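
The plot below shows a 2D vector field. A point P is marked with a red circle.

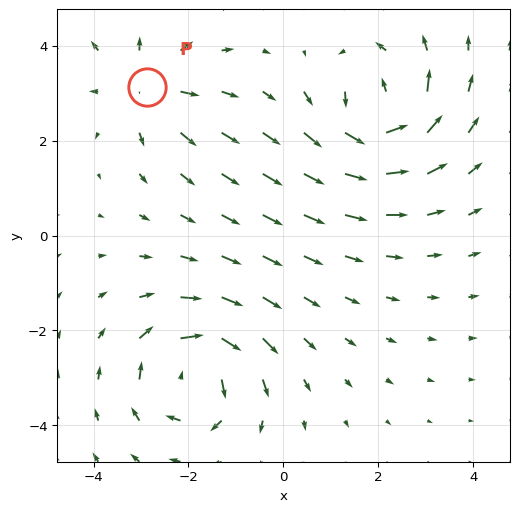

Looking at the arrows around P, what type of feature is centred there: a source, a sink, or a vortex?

source

At P (-2.9, 3.1) the arrows spread outward. Divergence about +4, curl ≈0 — positive divergence with near-zero curl is a source.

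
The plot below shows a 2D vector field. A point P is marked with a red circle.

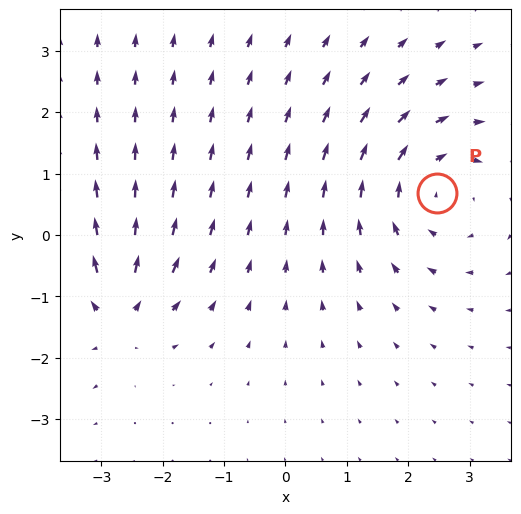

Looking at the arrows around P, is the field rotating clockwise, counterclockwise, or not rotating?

clockwise

Near P at (2.5, 0.7) the arrows circulate clockwise. The curl (z-component) there is about -3; negative curl means clockwise rotation.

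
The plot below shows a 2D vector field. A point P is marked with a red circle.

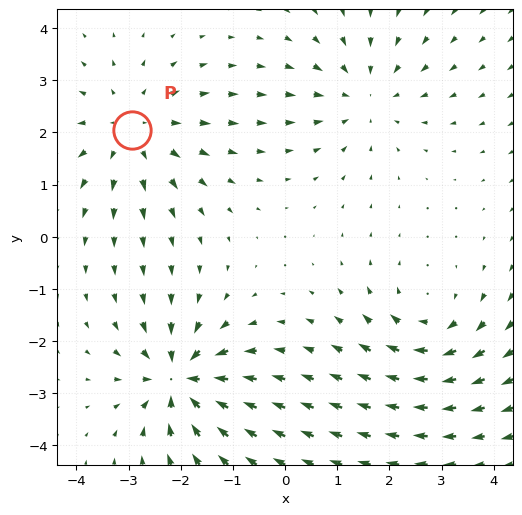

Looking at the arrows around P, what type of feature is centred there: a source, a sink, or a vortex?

source

At P (-2.9, 2.0) the arrows spread outward. Divergence about +3, curl ≈0 — positive divergence with near-zero curl is a source.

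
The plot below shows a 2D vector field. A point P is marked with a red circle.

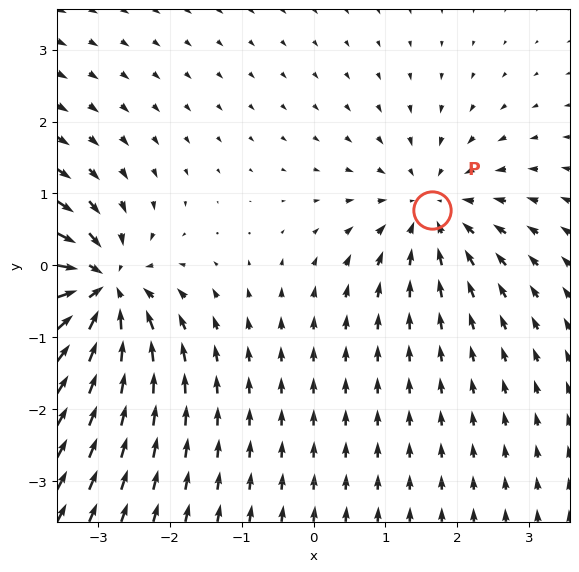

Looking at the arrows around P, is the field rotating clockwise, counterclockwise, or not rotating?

Near P at (1.6, 0.8) the arrows show no circulation. The curl there is ≈0.

not rotating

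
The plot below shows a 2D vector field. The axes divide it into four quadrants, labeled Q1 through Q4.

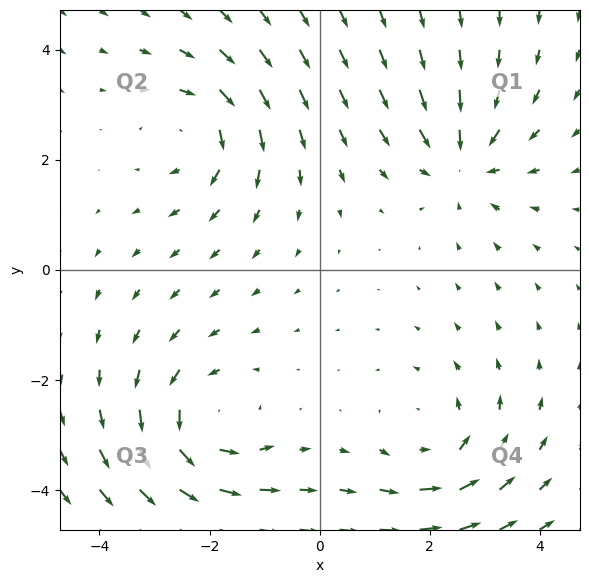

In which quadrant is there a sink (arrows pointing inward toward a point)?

The sink sits at approximately (2.6, 2.0), which lies in quadrant Q1. The divergence there is about -3, negative as expected for a sink.

Q1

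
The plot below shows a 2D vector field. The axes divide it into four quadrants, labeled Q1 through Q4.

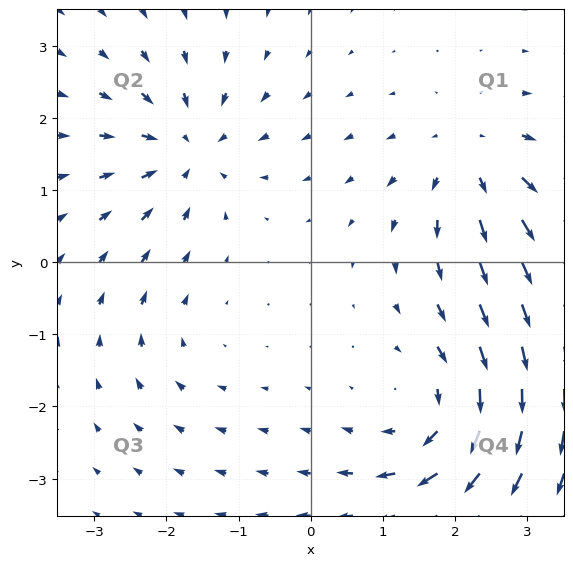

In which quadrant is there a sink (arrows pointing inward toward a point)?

Q2

The sink sits at approximately (-1.7, 1.6), which lies in quadrant Q2. The divergence there is about -5, negative as expected for a sink.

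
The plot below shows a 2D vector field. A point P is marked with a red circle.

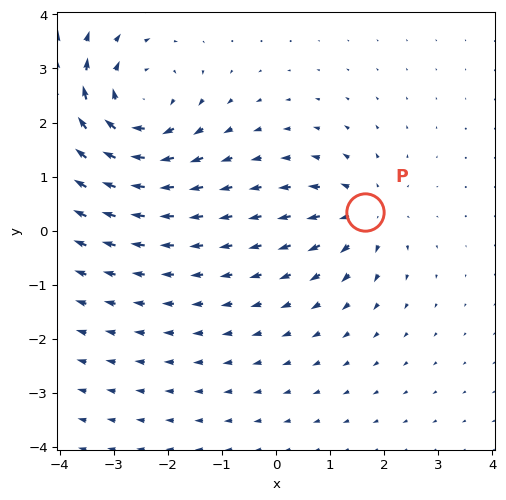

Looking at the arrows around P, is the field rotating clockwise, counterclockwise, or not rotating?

not rotating

Near P at (1.6, 0.3) the arrows show no circulation. The curl there is ≈0.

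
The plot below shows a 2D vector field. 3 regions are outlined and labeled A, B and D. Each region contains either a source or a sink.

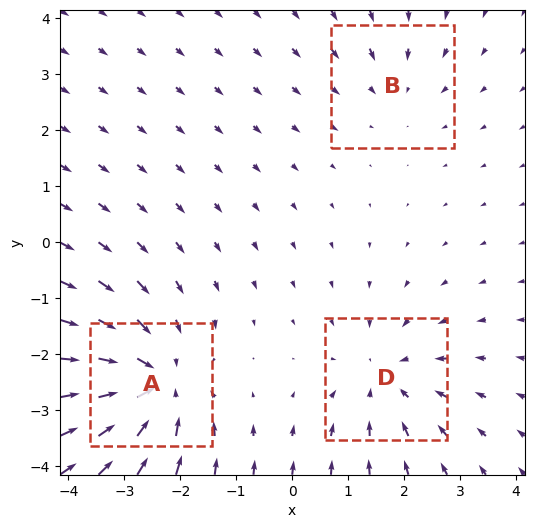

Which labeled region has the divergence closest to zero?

B

Divergence at each region's feature centre — A: about -4, B: about -2, D: about -3. Region B is closest to zero.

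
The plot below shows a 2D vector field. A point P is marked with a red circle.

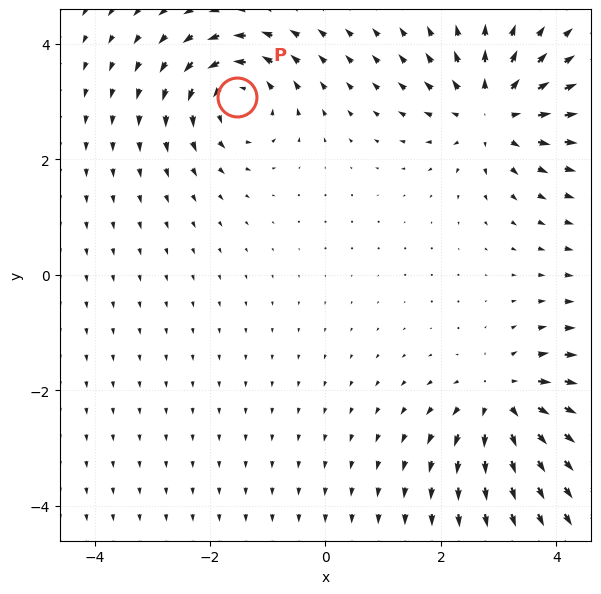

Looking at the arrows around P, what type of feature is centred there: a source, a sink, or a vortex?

vortex

At P (-1.5, 3.1) the arrows circulate counterclockwise. Divergence ≈0, curl about +5 — near-zero divergence with nonzero curl is a vortex.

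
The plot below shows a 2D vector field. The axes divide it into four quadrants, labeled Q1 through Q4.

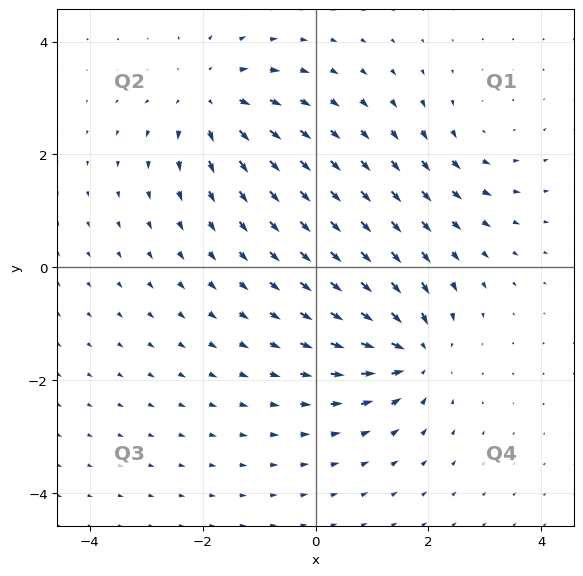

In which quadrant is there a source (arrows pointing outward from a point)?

The source sits at approximately (-1.9, 3.0), which lies in quadrant Q2. The divergence there is about +4, positive as expected for a source.

Q2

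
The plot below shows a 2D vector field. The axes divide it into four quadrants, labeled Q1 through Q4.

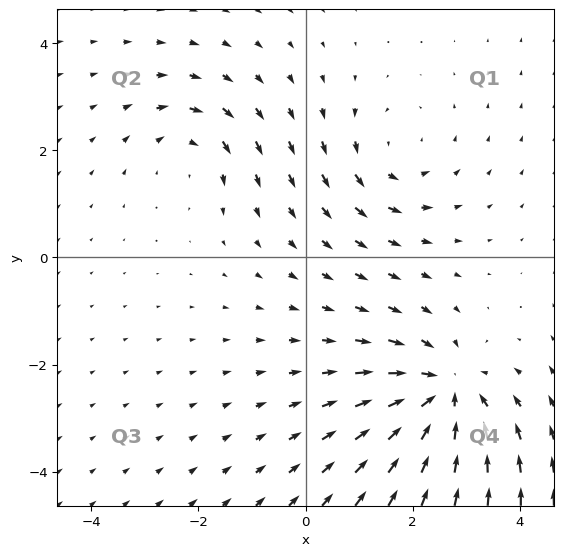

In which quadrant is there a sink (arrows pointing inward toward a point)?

Q4

The sink sits at approximately (2.6, -2.6), which lies in quadrant Q4. The divergence there is about -5, negative as expected for a sink.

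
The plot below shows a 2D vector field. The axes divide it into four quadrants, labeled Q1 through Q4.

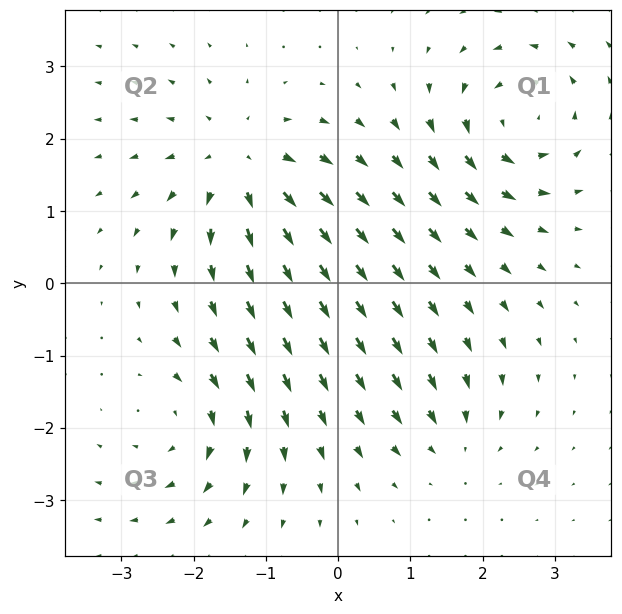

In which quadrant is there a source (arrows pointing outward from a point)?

Q2

The source sits at approximately (-1.4, 1.6), which lies in quadrant Q2. The divergence there is about +6, positive as expected for a source.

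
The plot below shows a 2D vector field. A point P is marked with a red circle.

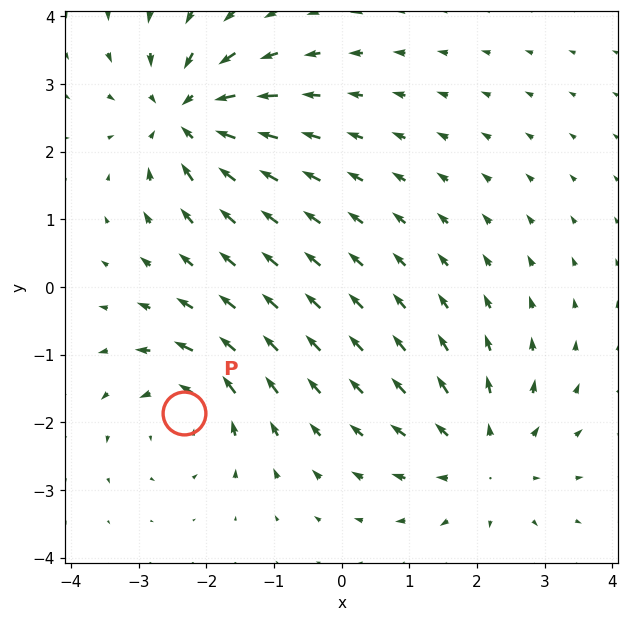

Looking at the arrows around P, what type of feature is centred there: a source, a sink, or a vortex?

vortex

At P (-2.3, -1.9) the arrows circulate counterclockwise. Divergence ≈0, curl about +5 — near-zero divergence with nonzero curl is a vortex.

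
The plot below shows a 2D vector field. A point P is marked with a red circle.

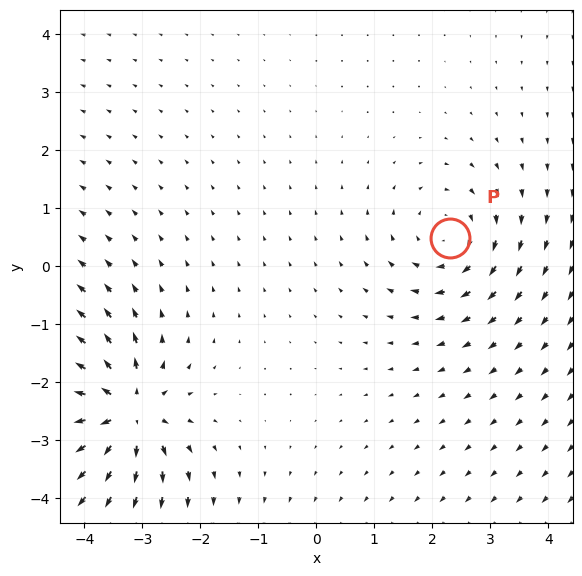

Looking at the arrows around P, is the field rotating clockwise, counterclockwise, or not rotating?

Near P at (2.3, 0.5) the arrows circulate clockwise. The curl (z-component) there is about -3; negative curl means clockwise rotation.

clockwise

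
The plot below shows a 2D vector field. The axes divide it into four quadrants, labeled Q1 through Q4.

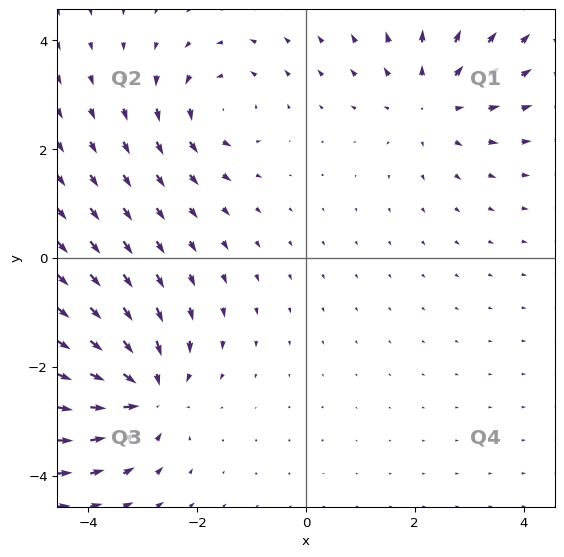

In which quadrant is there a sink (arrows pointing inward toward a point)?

The sink sits at approximately (-3.0, -2.5), which lies in quadrant Q3. The divergence there is about -5, negative as expected for a sink.

Q3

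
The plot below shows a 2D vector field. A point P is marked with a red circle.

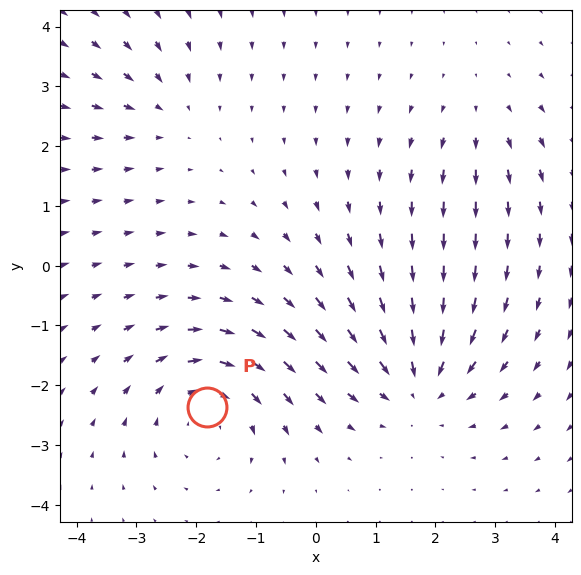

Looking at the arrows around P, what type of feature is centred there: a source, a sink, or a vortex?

vortex

At P (-1.8, -2.4) the arrows circulate clockwise. Divergence ≈0, curl about -4 — near-zero divergence with nonzero curl is a vortex.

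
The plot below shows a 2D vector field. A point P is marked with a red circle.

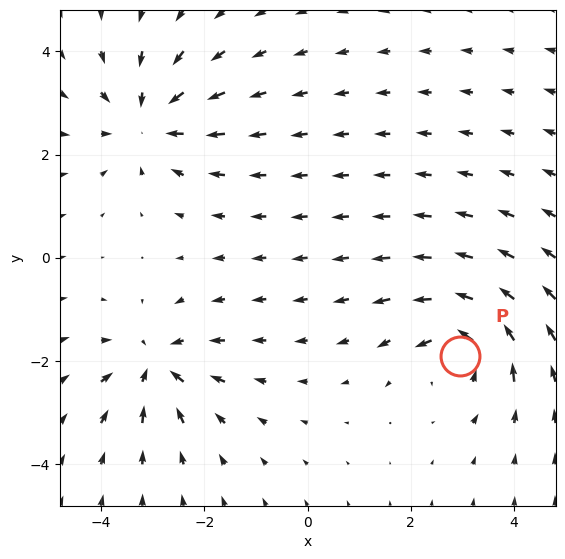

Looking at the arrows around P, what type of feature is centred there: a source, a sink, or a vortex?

vortex

At P (3.0, -1.9) the arrows circulate counterclockwise. Divergence ≈0, curl about +4 — near-zero divergence with nonzero curl is a vortex.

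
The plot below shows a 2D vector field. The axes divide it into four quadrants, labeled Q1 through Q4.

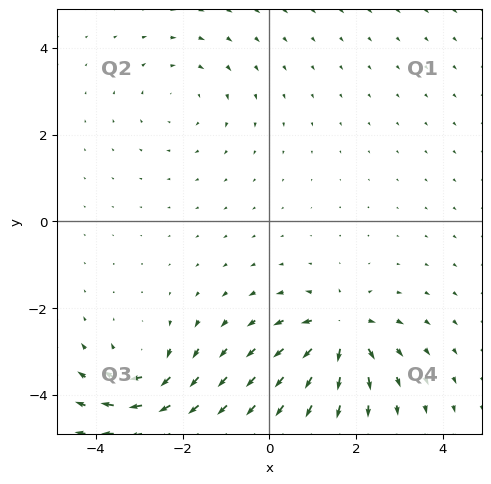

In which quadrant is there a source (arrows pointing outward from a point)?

Q4

The source sits at approximately (1.7, -2.5), which lies in quadrant Q4. The divergence there is about +5, positive as expected for a source.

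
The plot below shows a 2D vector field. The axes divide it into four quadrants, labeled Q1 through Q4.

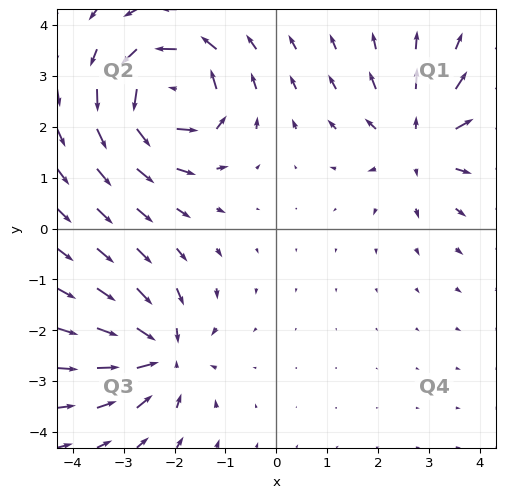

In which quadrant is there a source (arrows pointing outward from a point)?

The source sits at approximately (2.8, 1.7), which lies in quadrant Q1. The divergence there is about +4, positive as expected for a source.

Q1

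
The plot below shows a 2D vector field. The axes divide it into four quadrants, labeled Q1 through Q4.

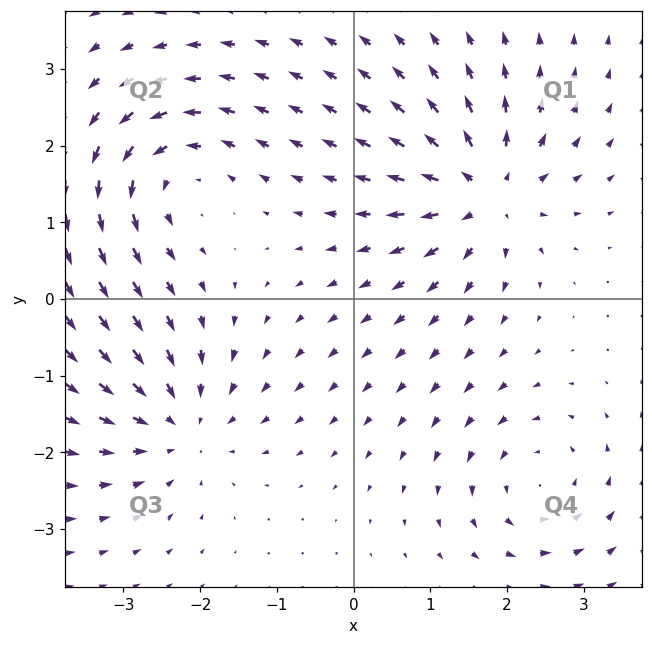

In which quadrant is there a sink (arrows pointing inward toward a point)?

Q3

The sink sits at approximately (-2.3, -1.6), which lies in quadrant Q3. The divergence there is about -4, negative as expected for a sink.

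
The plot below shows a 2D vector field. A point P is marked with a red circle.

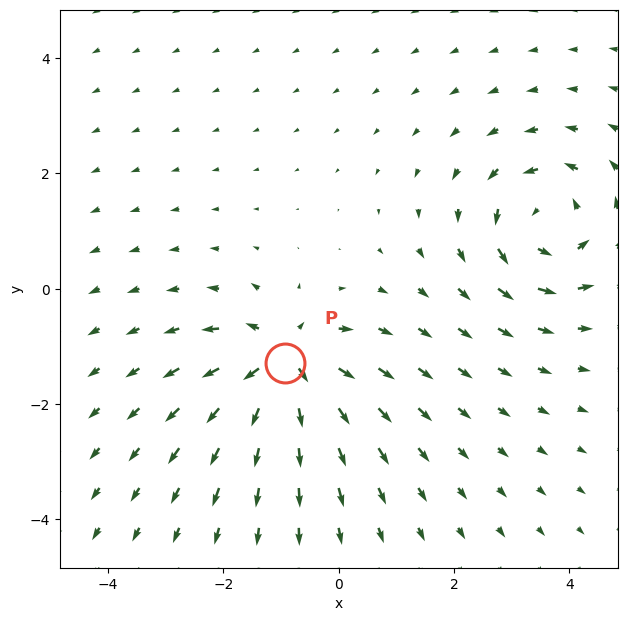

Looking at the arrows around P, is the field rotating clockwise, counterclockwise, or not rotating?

Near P at (-0.9, -1.3) the arrows show no circulation. The curl there is ≈0.

not rotating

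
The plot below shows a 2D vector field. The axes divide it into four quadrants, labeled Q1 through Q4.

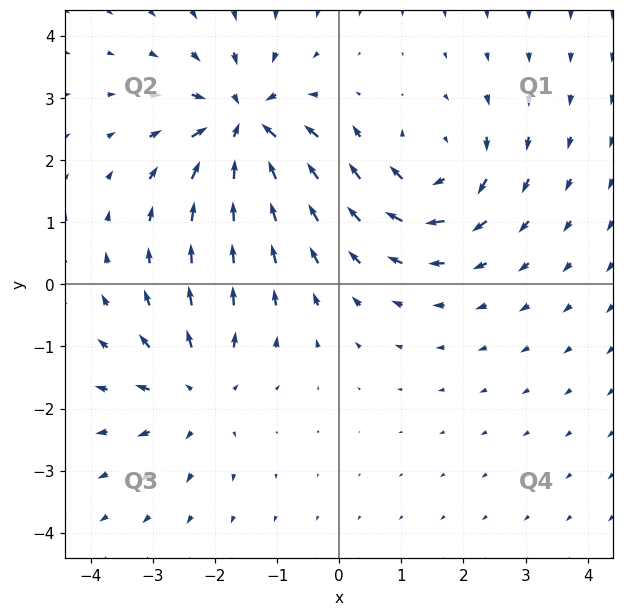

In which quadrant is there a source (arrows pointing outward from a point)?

Q3

The source sits at approximately (-2.3, -1.7), which lies in quadrant Q3. The divergence there is about +3, positive as expected for a source.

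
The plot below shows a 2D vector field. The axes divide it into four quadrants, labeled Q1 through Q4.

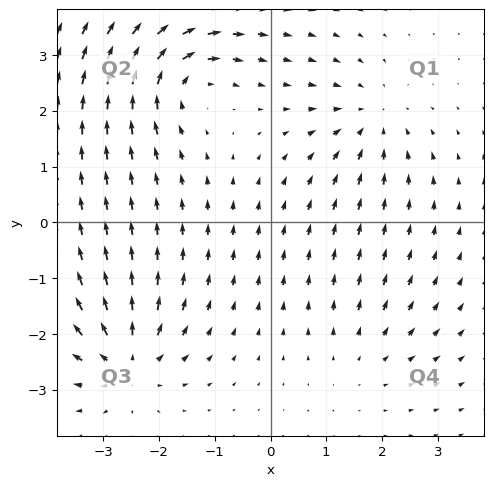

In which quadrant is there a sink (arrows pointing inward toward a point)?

The sink sits at approximately (1.8, 1.8), which lies in quadrant Q1. The divergence there is about -4, negative as expected for a sink.

Q1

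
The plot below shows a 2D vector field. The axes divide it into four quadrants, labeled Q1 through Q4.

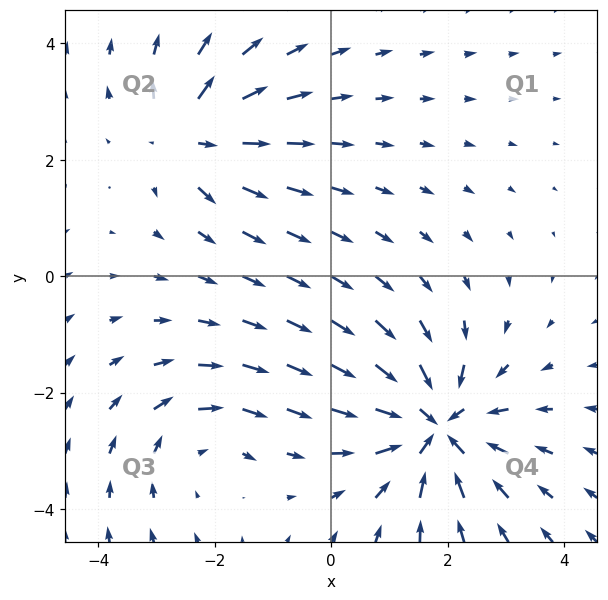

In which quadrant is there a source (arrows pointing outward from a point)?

Q2

The source sits at approximately (-2.4, 2.4), which lies in quadrant Q2. The divergence there is about +4, positive as expected for a source.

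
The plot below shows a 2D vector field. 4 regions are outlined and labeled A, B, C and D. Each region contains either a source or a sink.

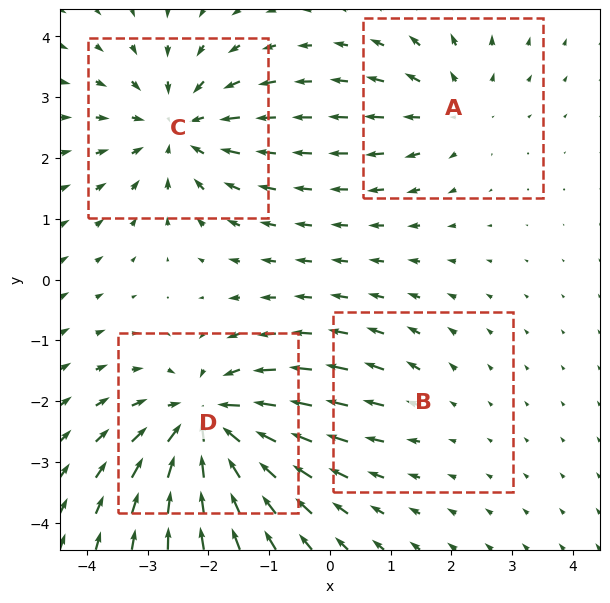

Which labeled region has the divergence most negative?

D

Divergence at each region's feature centre — A: about +3, B: about +2, C: about -5, D: about -7. Region D is most negative.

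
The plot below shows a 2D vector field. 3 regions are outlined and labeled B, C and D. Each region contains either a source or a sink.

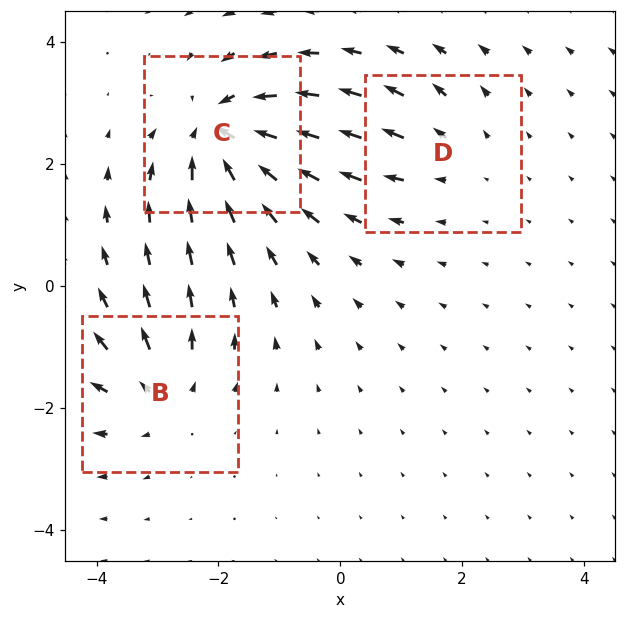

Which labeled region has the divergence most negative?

Divergence at each region's feature centre — B: about +4, C: about -6, D: about +2. Region C is most negative.

C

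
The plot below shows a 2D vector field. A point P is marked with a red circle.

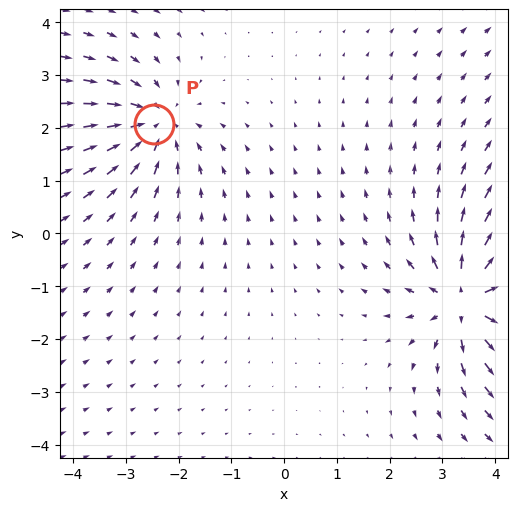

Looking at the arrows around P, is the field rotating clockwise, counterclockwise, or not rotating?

not rotating

Near P at (-2.5, 2.1) the arrows show no circulation. The curl there is ≈0.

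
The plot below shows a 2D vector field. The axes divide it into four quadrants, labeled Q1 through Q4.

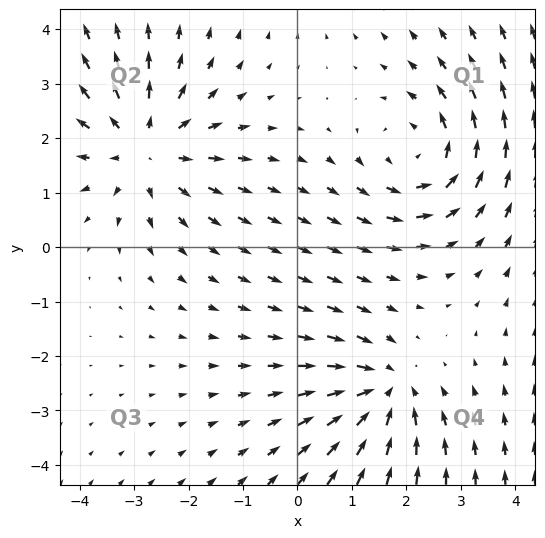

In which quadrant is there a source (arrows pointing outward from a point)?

The source sits at approximately (-2.8, 1.8), which lies in quadrant Q2. The divergence there is about +3, positive as expected for a source.

Q2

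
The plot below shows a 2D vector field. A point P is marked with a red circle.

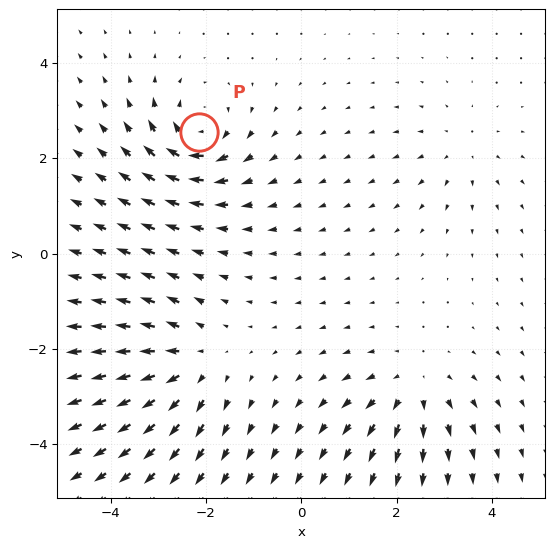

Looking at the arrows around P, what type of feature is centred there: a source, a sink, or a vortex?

At P (-2.2, 2.5) the arrows circulate clockwise. Divergence ≈0, curl about -6 — near-zero divergence with nonzero curl is a vortex.

vortex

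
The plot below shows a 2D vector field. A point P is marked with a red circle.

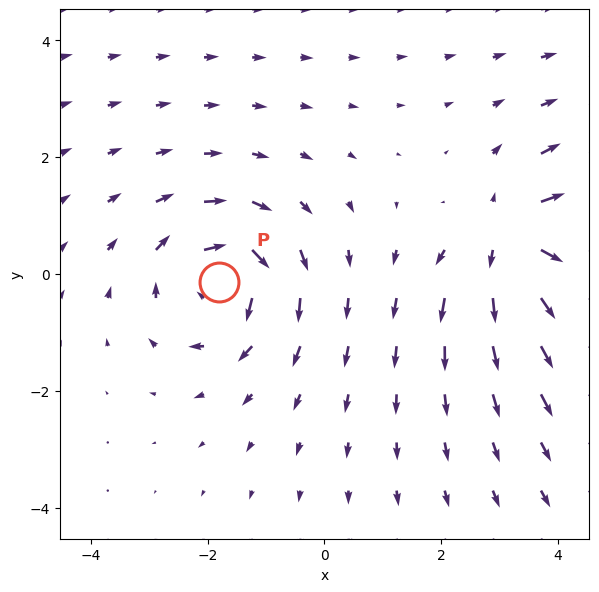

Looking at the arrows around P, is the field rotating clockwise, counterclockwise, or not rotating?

Near P at (-1.8, -0.1) the arrows circulate clockwise. The curl (z-component) there is about -3; negative curl means clockwise rotation.

clockwise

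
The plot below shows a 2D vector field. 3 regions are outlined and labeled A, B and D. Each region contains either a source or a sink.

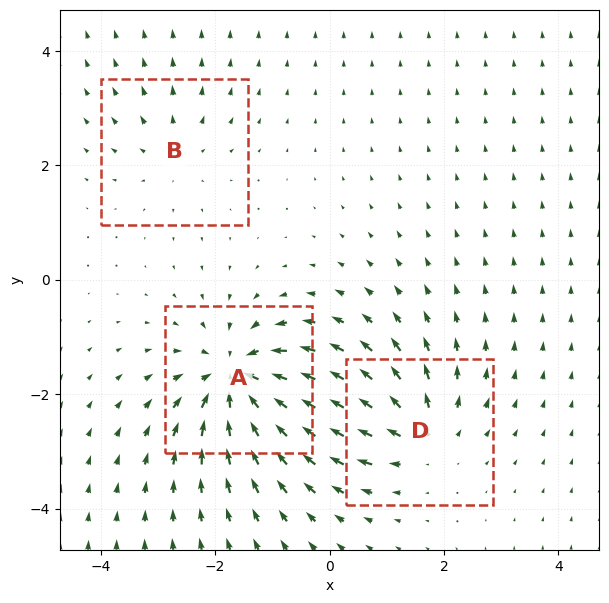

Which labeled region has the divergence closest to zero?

Divergence at each region's feature centre — A: about -6, B: about +2, D: about +4. Region B is closest to zero.

B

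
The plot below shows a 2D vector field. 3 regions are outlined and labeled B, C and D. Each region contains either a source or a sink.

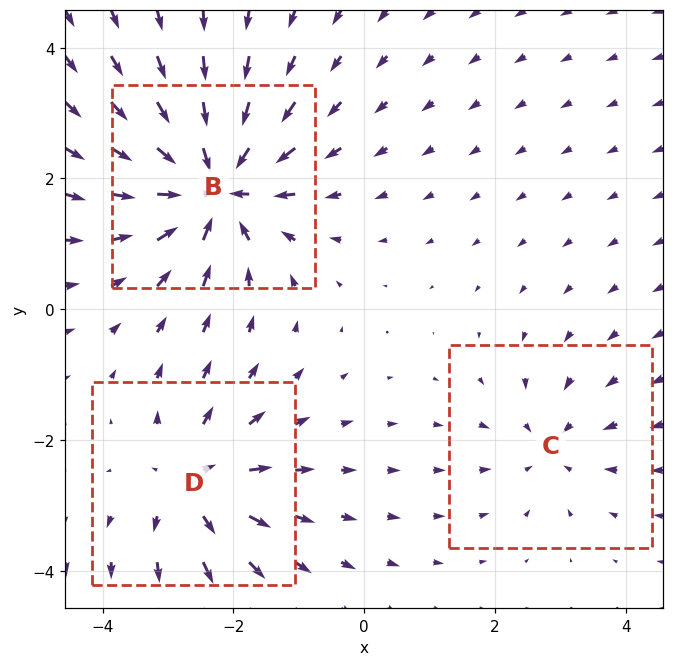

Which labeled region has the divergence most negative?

B

Divergence at each region's feature centre — B: about -5, C: about -2, D: about +3. Region B is most negative.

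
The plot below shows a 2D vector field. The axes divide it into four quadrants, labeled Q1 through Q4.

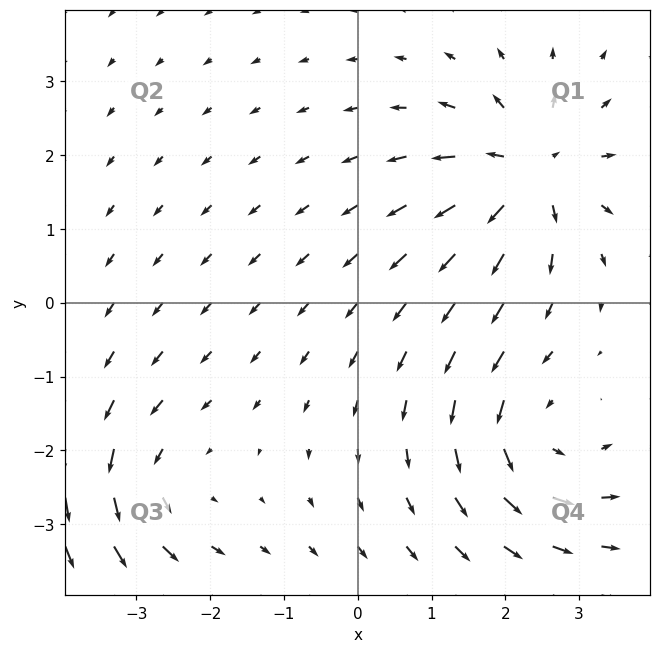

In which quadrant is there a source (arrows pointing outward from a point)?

Q1

The source sits at approximately (2.3, 1.8), which lies in quadrant Q1. The divergence there is about +6, positive as expected for a source.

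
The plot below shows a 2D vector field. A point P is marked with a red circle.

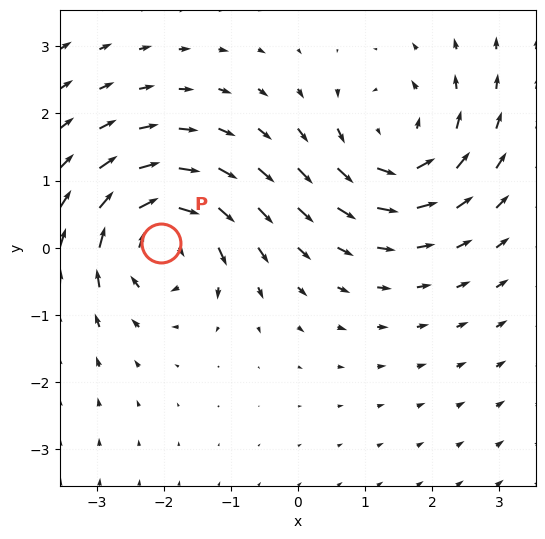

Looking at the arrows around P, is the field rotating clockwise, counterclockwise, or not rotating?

clockwise

Near P at (-2.0, 0.1) the arrows circulate clockwise. The curl (z-component) there is about -6; negative curl means clockwise rotation.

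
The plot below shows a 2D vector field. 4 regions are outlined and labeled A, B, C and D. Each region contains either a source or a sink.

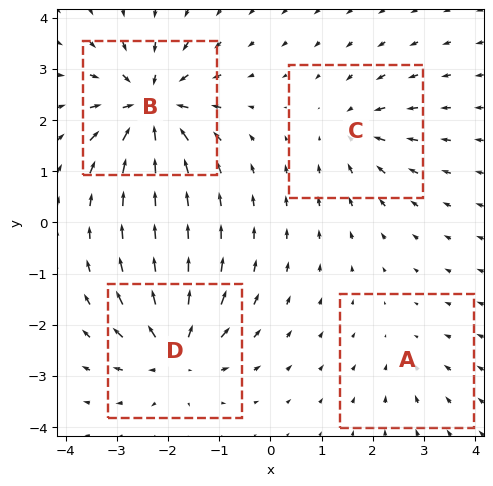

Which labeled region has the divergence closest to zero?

A

Divergence at each region's feature centre — A: about -3, B: about -8, C: about -4, D: about +6. Region A is closest to zero.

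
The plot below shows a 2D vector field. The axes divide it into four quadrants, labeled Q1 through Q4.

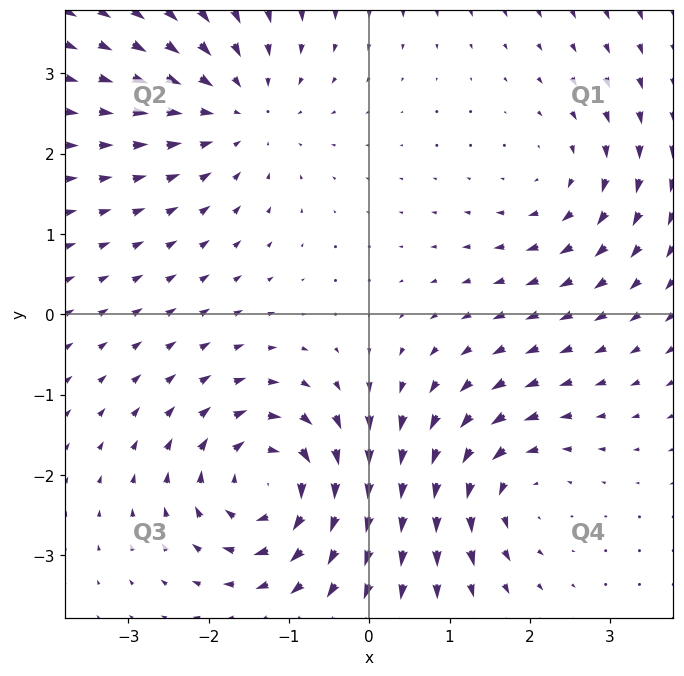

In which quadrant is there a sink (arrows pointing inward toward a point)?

Q2

The sink sits at approximately (-1.6, 2.5), which lies in quadrant Q2. The divergence there is about -3, negative as expected for a sink.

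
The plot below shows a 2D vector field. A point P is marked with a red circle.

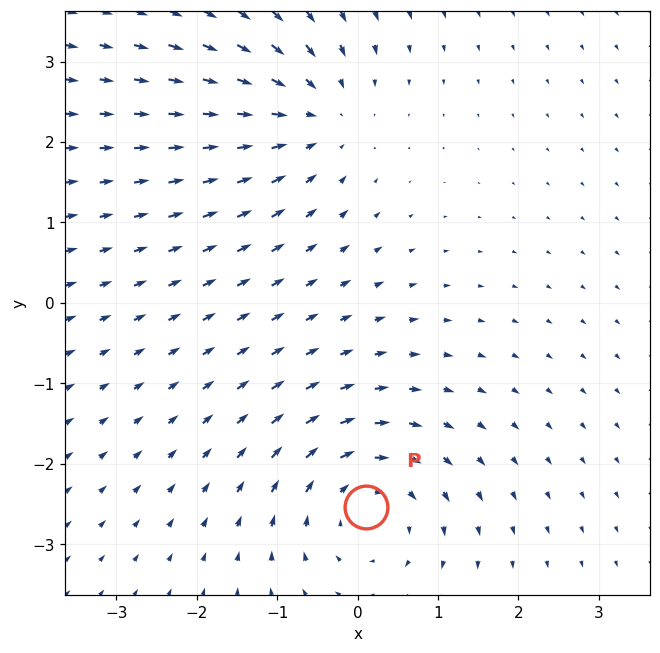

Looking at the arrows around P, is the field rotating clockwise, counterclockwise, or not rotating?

clockwise

Near P at (0.1, -2.5) the arrows circulate clockwise. The curl (z-component) there is about -4; negative curl means clockwise rotation.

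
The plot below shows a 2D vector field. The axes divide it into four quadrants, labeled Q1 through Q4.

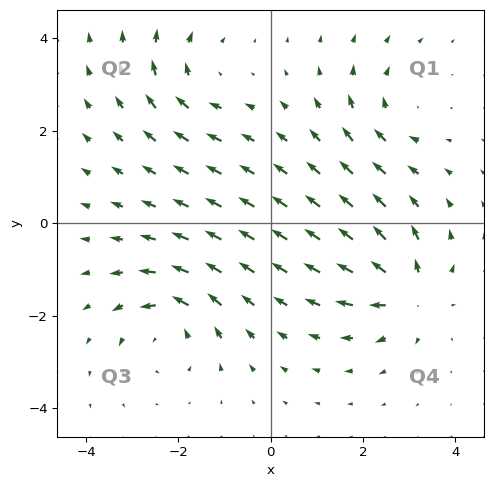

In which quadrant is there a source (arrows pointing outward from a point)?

Q4

The source sits at approximately (3.0, -1.5), which lies in quadrant Q4. The divergence there is about +7, positive as expected for a source.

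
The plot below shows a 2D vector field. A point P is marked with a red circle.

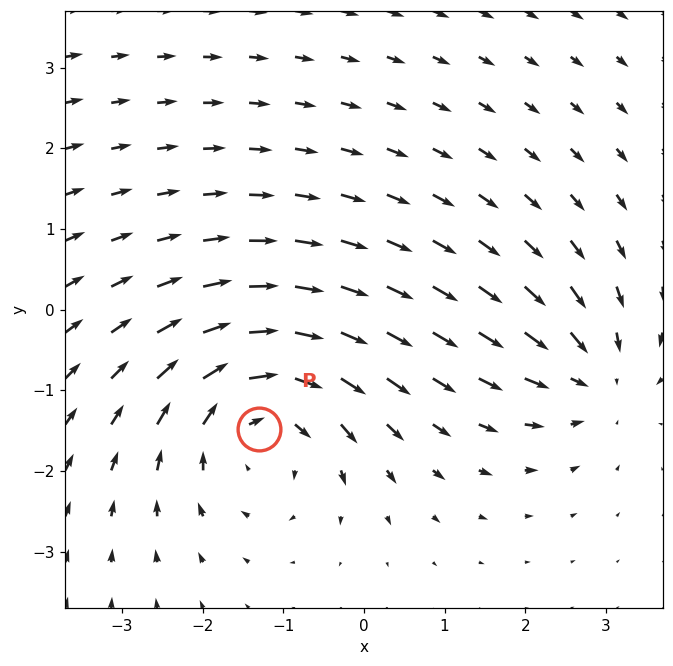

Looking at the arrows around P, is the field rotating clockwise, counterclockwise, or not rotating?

clockwise

Near P at (-1.3, -1.5) the arrows circulate clockwise. The curl (z-component) there is about -4; negative curl means clockwise rotation.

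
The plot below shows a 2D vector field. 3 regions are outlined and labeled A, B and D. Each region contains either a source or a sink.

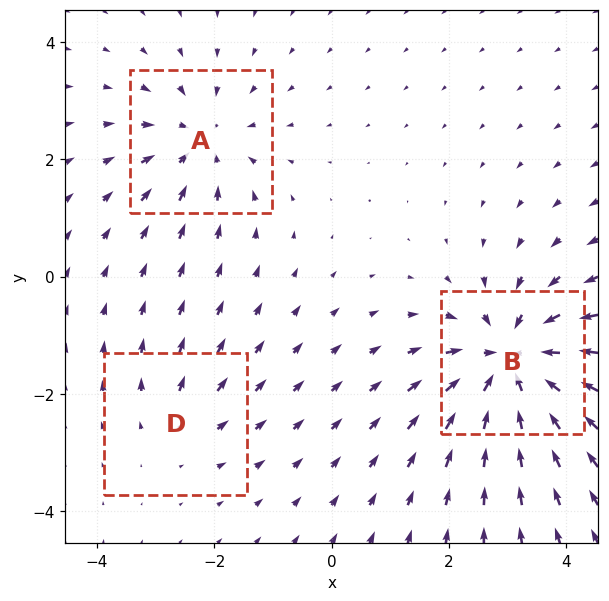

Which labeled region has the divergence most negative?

Divergence at each region's feature centre — A: about -3, B: about -5, D: about +2. Region B is most negative.

B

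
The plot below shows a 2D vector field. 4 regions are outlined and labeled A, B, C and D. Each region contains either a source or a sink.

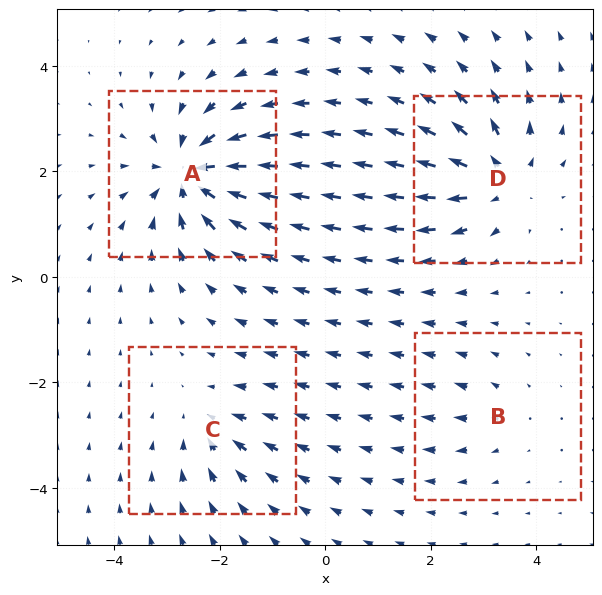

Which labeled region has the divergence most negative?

Divergence at each region's feature centre — A: about -8, B: about +3, C: about -4, D: about +6. Region A is most negative.

A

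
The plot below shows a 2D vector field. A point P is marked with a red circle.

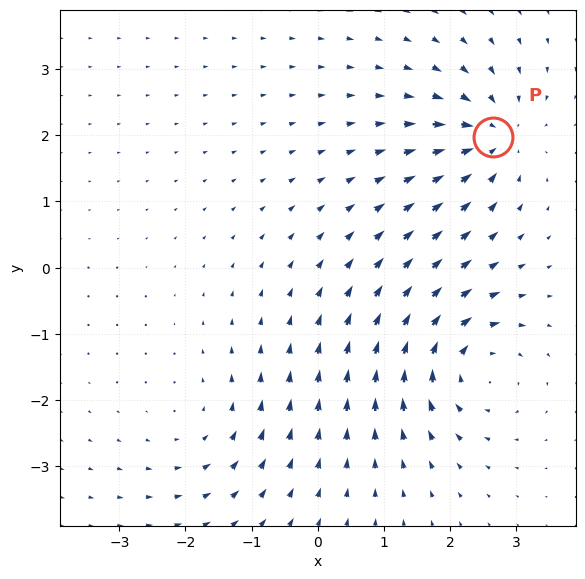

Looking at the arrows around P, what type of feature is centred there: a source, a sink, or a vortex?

At P (2.6, 2.0) the arrows converge inward. Divergence about -5, curl ≈0 — negative divergence with near-zero curl is a sink.

sink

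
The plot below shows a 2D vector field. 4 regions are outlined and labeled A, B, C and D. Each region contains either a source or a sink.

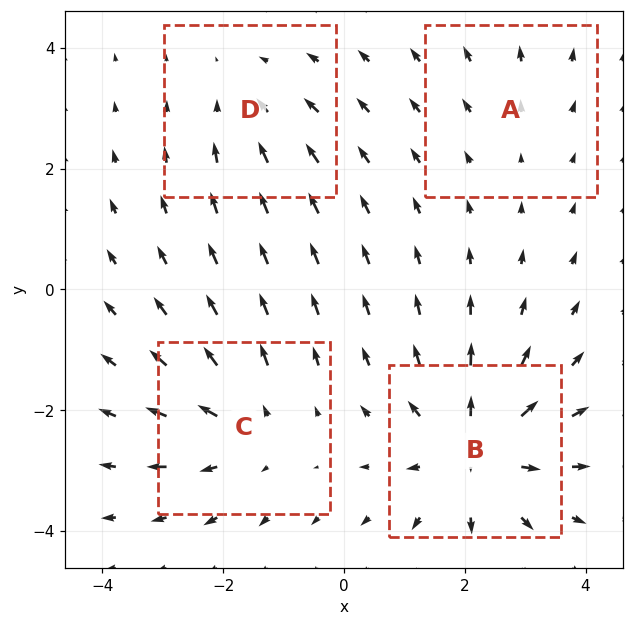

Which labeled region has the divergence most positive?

Divergence at each region's feature centre — A: about +2, B: about +6, C: about +4, D: about -3. Region B is most positive.

B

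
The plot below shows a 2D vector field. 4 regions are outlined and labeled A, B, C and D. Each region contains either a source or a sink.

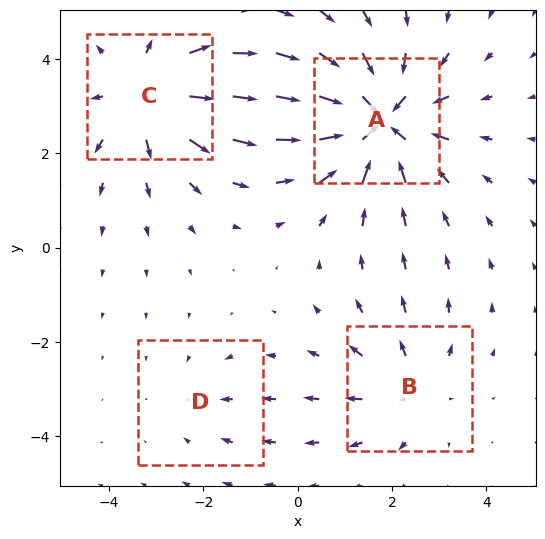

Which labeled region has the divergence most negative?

Divergence at each region's feature centre — A: about -6, B: about +3, C: about +4, D: about -2. Region A is most negative.

A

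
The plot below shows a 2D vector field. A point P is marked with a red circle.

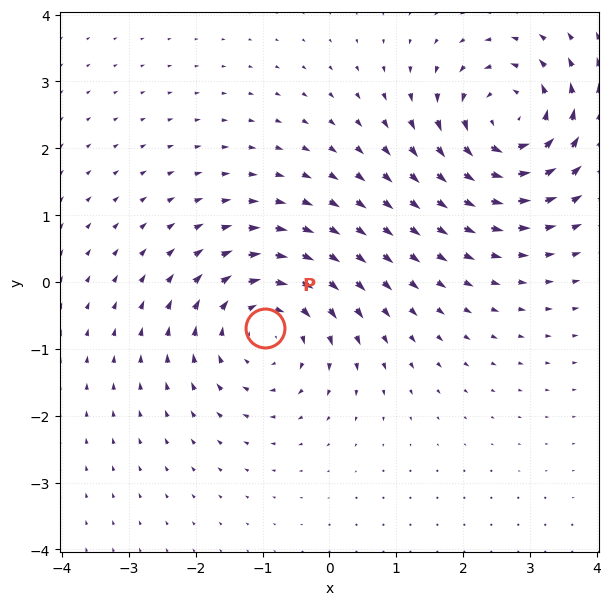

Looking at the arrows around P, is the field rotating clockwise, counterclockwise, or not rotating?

clockwise

Near P at (-1.0, -0.7) the arrows circulate clockwise. The curl (z-component) there is about -3; negative curl means clockwise rotation.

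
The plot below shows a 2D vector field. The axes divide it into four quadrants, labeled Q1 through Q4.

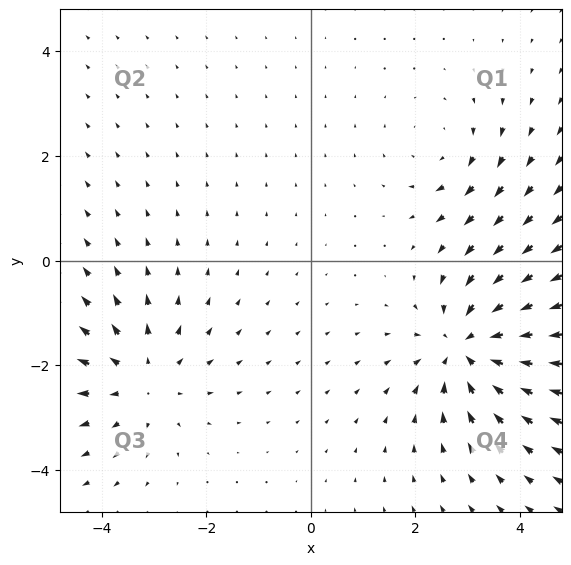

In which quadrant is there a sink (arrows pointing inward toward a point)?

The sink sits at approximately (3.0, -1.7), which lies in quadrant Q4. The divergence there is about -5, negative as expected for a sink.

Q4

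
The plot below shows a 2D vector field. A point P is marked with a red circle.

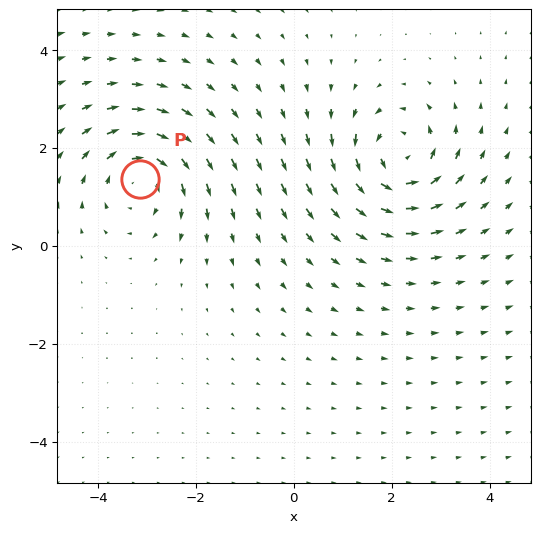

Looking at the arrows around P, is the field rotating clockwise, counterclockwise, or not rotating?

clockwise

Near P at (-3.1, 1.4) the arrows circulate clockwise. The curl (z-component) there is about -5; negative curl means clockwise rotation.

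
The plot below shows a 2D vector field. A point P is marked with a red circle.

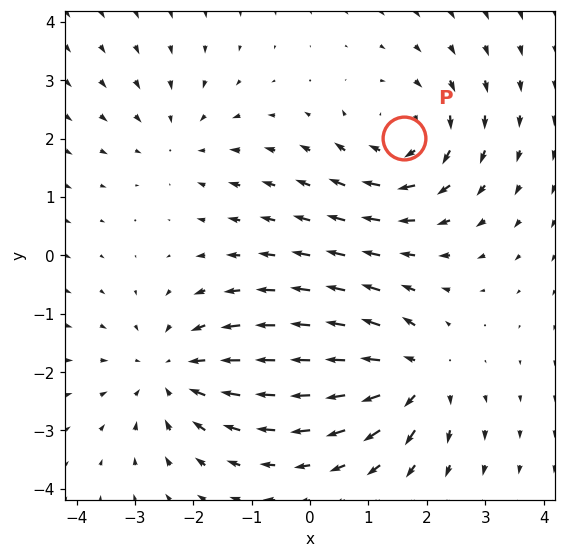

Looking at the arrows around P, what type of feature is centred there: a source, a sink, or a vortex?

At P (1.6, 2.0) the arrows circulate clockwise. Divergence ≈0, curl about -4 — near-zero divergence with nonzero curl is a vortex.

vortex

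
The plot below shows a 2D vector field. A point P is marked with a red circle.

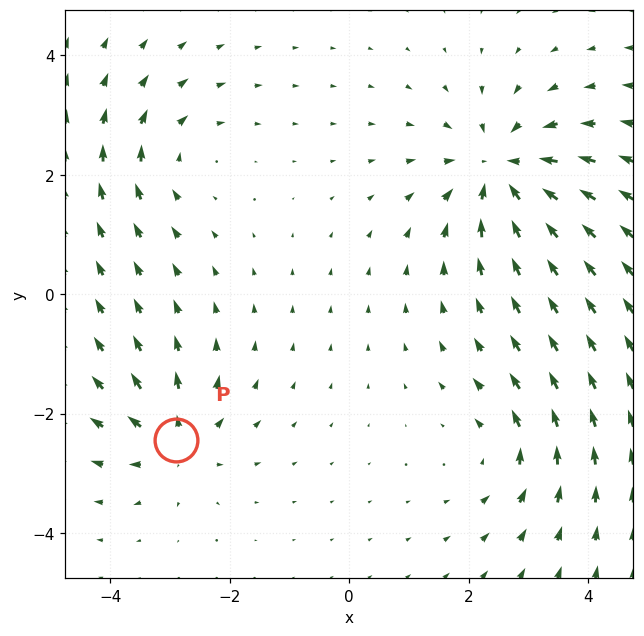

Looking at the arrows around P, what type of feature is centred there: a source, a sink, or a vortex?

At P (-2.9, -2.4) the arrows spread outward. Divergence about +4, curl ≈0 — positive divergence with near-zero curl is a source.

source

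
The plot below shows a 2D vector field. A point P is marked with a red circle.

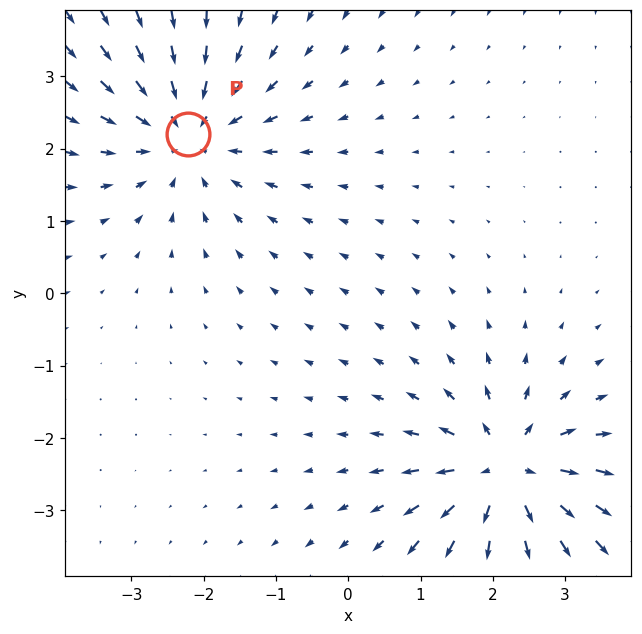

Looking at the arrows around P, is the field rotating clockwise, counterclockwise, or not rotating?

not rotating

Near P at (-2.2, 2.2) the arrows show no circulation. The curl there is ≈0.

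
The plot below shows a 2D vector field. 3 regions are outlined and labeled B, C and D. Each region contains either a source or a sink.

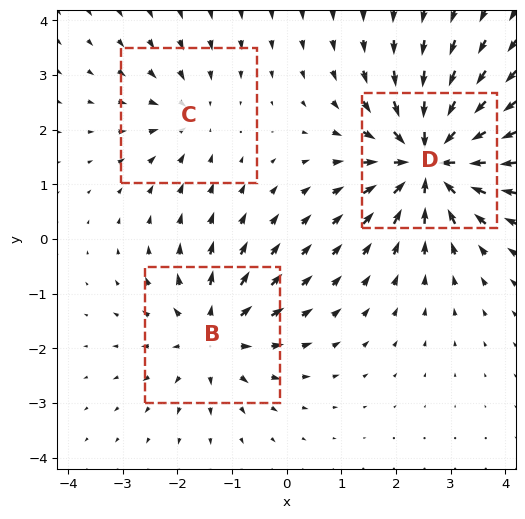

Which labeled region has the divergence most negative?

Divergence at each region's feature centre — B: about +3, C: about -2, D: about -6. Region D is most negative.

D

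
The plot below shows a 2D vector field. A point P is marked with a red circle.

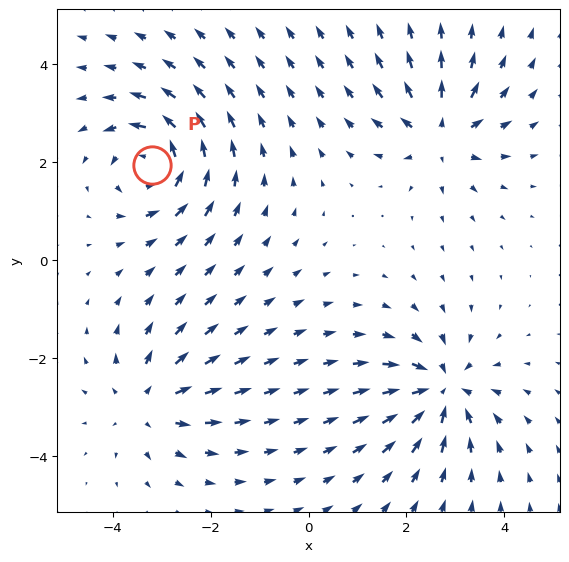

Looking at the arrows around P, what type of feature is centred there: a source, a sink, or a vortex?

At P (-3.2, 2.0) the arrows circulate counterclockwise. Divergence ≈0, curl about +5 — near-zero divergence with nonzero curl is a vortex.

vortex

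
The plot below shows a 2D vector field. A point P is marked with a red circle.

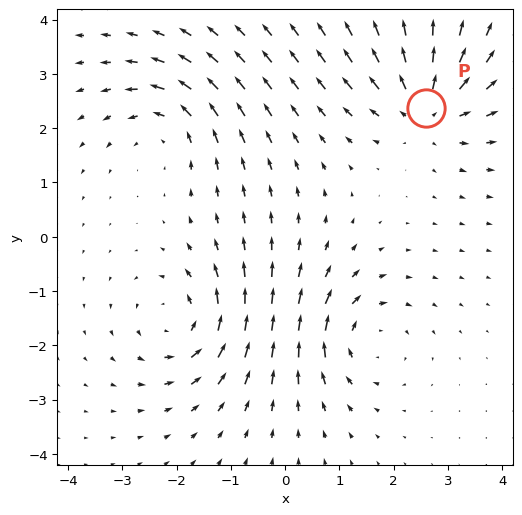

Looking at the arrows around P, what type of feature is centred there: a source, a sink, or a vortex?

source

At P (2.6, 2.4) the arrows spread outward. Divergence about +4, curl ≈0 — positive divergence with near-zero curl is a source.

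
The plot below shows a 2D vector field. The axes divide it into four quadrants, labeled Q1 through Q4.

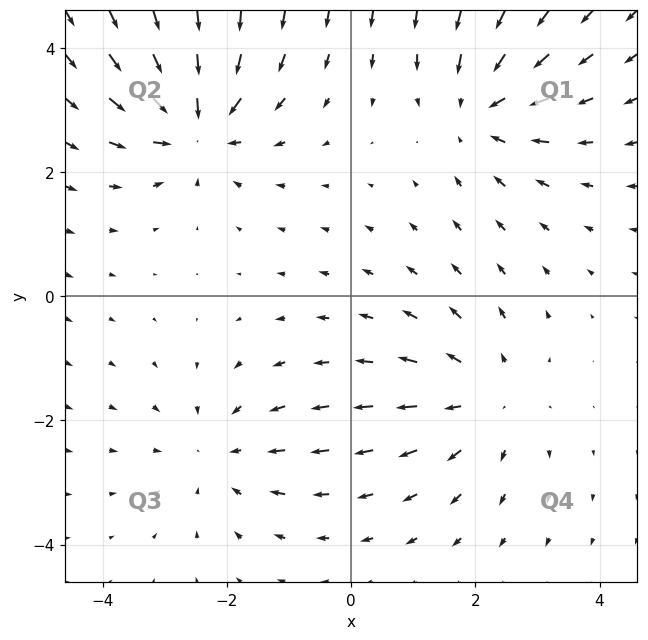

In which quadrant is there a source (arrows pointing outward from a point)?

The source sits at approximately (2.2, -1.6), which lies in quadrant Q4. The divergence there is about +3, positive as expected for a source.

Q4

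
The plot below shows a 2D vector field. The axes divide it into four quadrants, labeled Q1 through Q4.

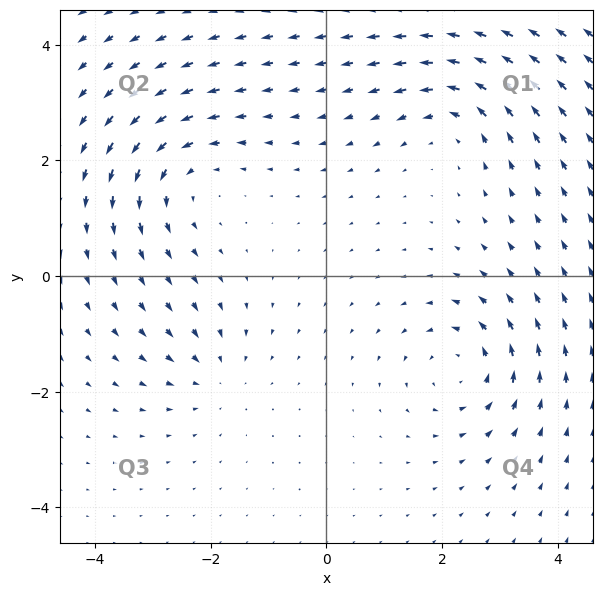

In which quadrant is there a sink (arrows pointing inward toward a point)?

The sink sits at approximately (-1.9, -1.7), which lies in quadrant Q3. The divergence there is about -3, negative as expected for a sink.

Q3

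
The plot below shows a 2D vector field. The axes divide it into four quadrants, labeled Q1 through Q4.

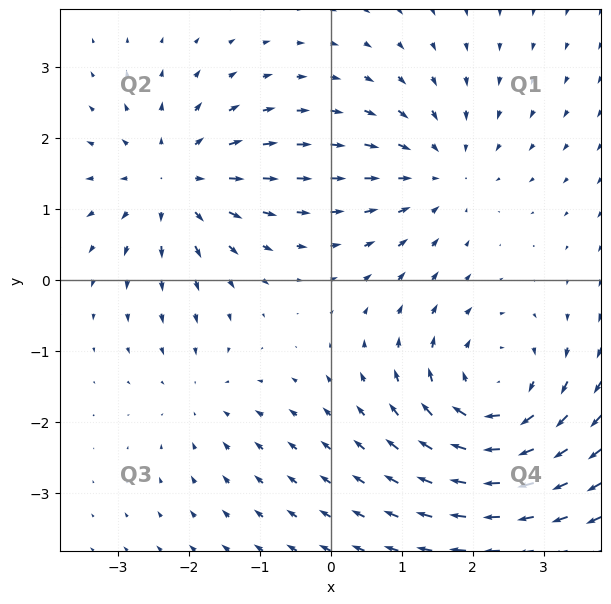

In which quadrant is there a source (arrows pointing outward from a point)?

The source sits at approximately (-2.2, 1.4), which lies in quadrant Q2. The divergence there is about +5, positive as expected for a source.

Q2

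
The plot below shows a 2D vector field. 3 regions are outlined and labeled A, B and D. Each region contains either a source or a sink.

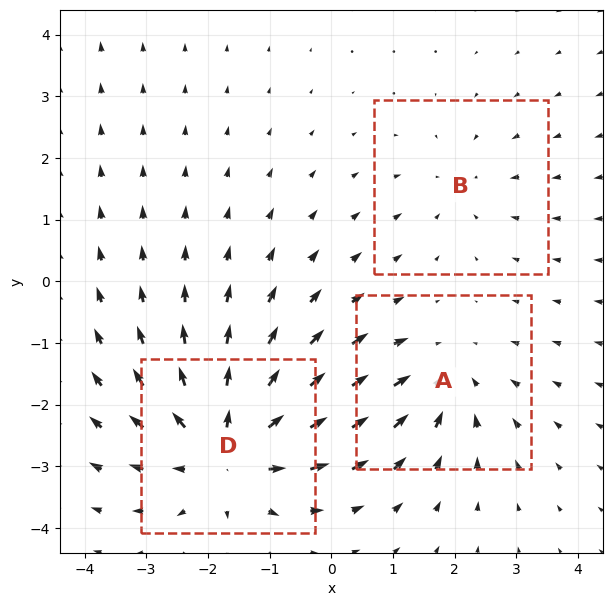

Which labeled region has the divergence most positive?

Divergence at each region's feature centre — A: about -3, B: about -2, D: about +5. Region D is most positive.

D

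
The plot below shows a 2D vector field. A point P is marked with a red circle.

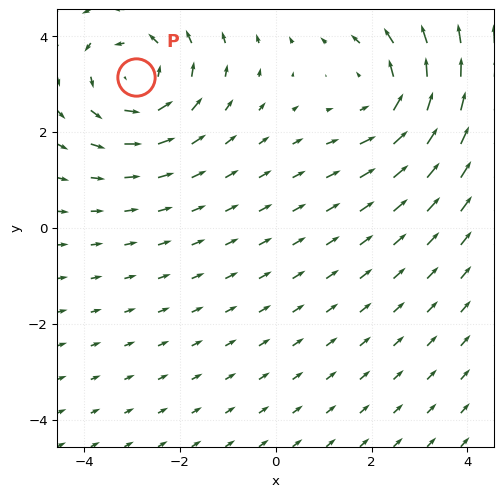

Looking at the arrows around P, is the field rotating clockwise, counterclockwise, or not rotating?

Near P at (-2.9, 3.2) the arrows circulate counterclockwise. The curl (z-component) there is about +4; positive curl means counterclockwise rotation.

counterclockwise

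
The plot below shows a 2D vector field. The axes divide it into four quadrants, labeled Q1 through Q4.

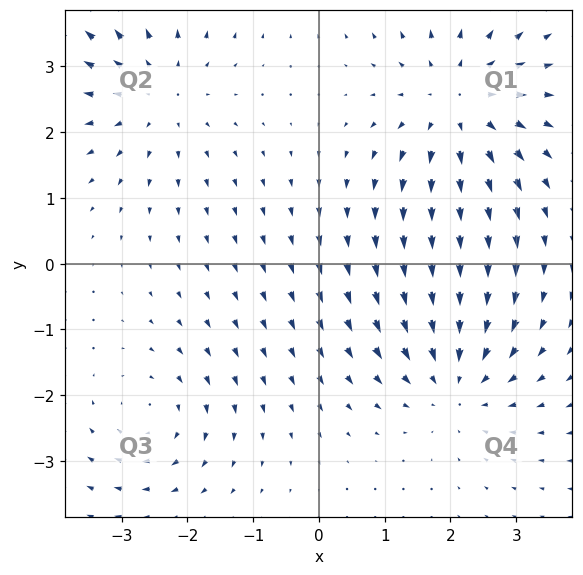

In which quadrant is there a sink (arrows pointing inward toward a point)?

The sink sits at approximately (2.1, -1.8), which lies in quadrant Q4. The divergence there is about -3, negative as expected for a sink.

Q4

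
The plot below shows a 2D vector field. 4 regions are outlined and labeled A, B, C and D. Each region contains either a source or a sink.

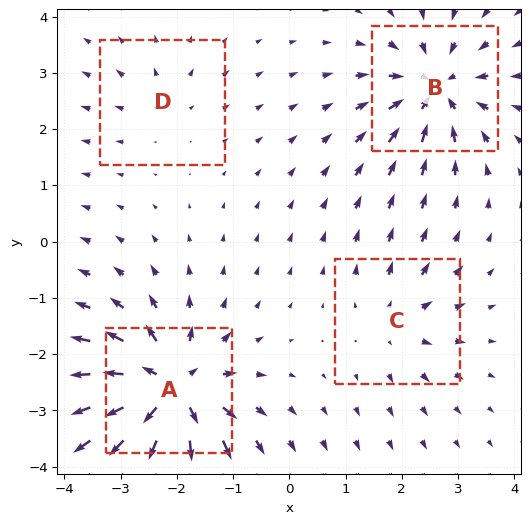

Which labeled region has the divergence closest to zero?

D

Divergence at each region's feature centre — A: about +9, B: about -7, C: about +4, D: about +3. Region D is closest to zero.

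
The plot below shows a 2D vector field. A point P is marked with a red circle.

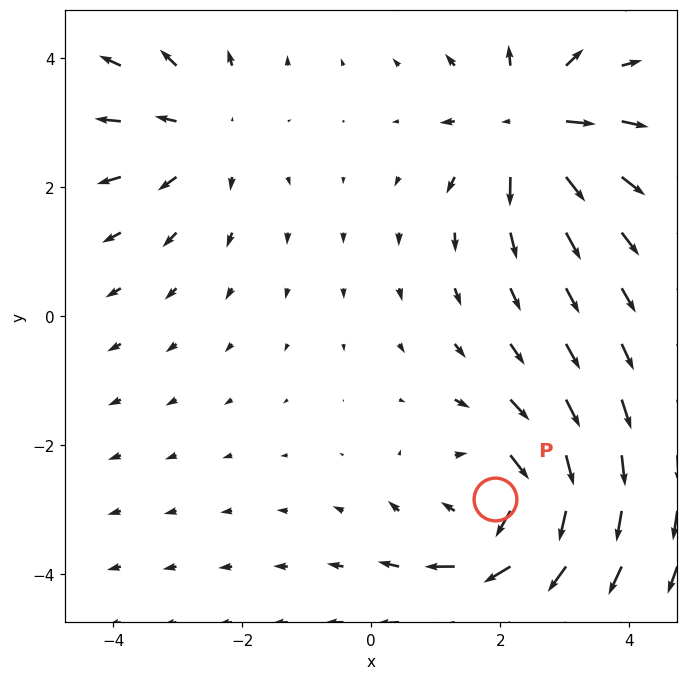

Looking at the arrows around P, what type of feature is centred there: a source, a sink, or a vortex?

vortex

At P (1.9, -2.8) the arrows circulate clockwise. Divergence ≈0, curl about -4 — near-zero divergence with nonzero curl is a vortex.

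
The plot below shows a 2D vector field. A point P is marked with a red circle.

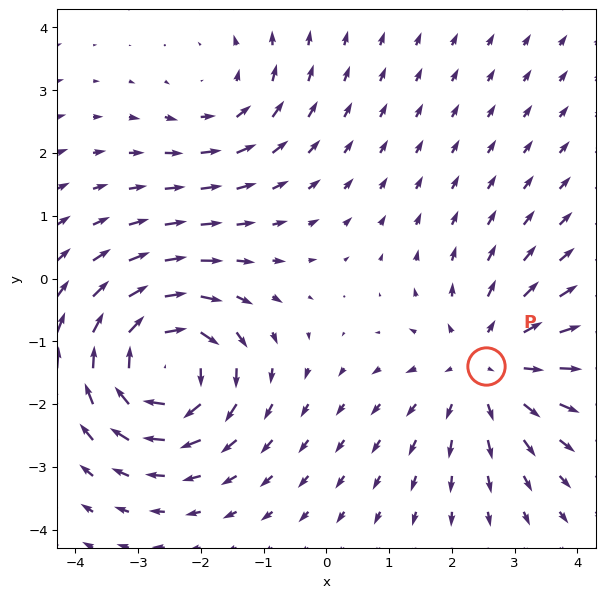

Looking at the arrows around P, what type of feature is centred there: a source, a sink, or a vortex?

source

At P (2.5, -1.4) the arrows spread outward. Divergence about +3, curl ≈0 — positive divergence with near-zero curl is a source.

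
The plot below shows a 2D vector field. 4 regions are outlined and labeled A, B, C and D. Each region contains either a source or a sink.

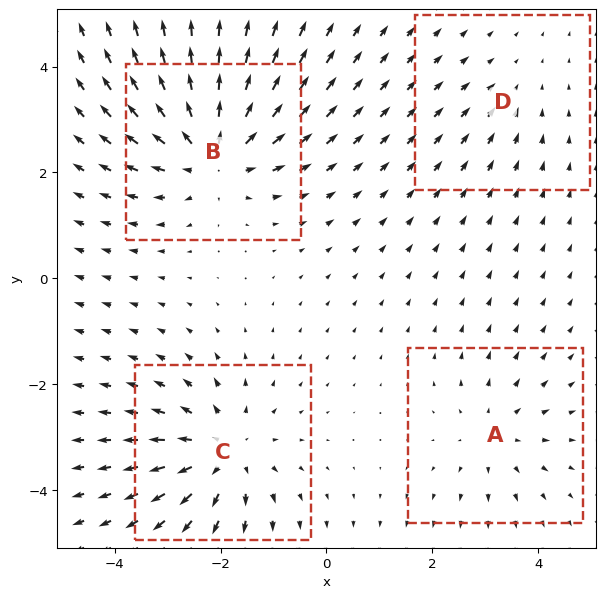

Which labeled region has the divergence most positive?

Divergence at each region's feature centre — A: about +3, B: about +6, C: about +5, D: about -2. Region B is most positive.

B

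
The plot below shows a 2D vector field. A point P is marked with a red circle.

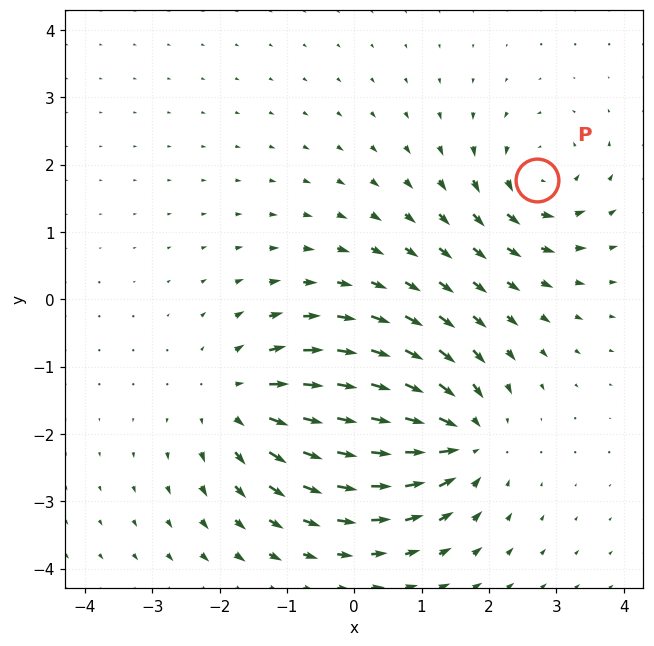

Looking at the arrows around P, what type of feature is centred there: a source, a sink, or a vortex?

vortex

At P (2.7, 1.8) the arrows circulate counterclockwise. Divergence ≈0, curl about +4 — near-zero divergence with nonzero curl is a vortex.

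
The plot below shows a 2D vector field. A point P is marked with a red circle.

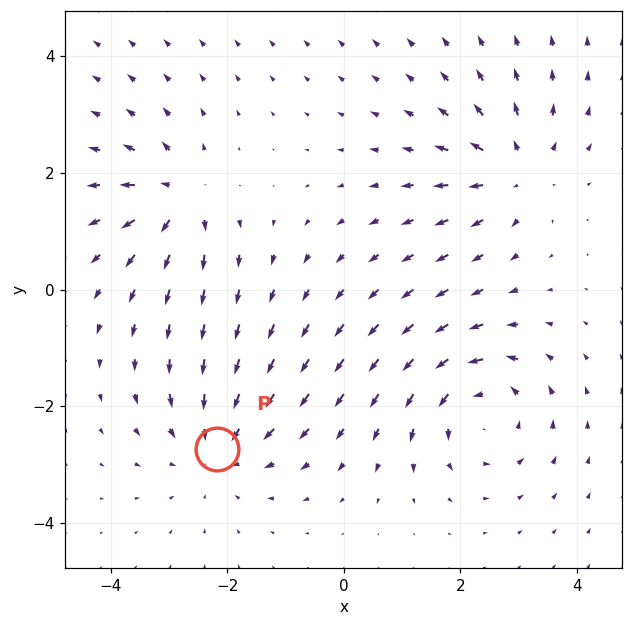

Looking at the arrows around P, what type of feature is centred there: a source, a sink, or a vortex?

sink

At P (-2.2, -2.7) the arrows converge inward. Divergence about -4, curl ≈0 — negative divergence with near-zero curl is a sink.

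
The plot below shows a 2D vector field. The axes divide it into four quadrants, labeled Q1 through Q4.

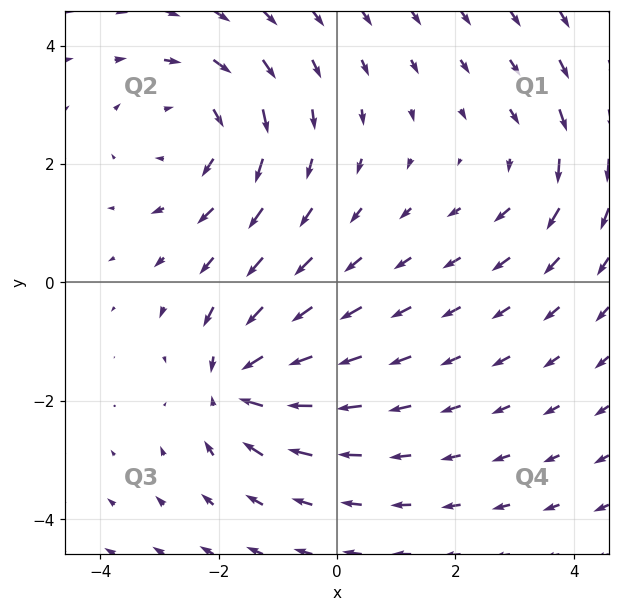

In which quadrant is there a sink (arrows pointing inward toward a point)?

Q3

The sink sits at approximately (-1.7, -1.7), which lies in quadrant Q3. The divergence there is about -6, negative as expected for a sink.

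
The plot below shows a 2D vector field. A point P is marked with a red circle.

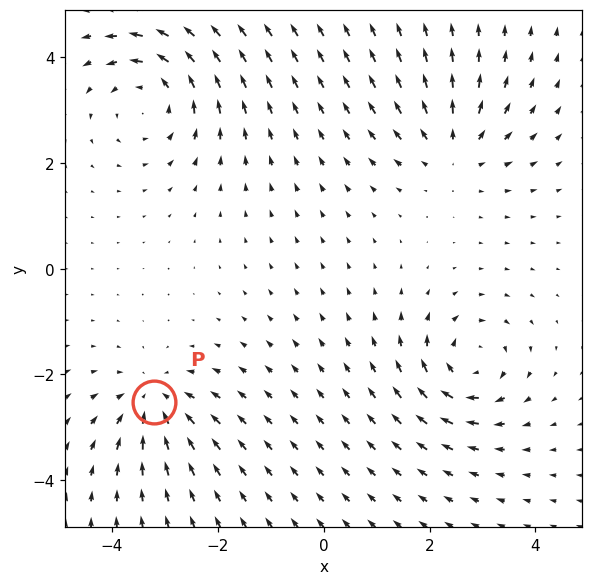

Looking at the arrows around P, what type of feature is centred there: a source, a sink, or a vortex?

sink

At P (-3.2, -2.5) the arrows converge inward. Divergence about -4, curl ≈0 — negative divergence with near-zero curl is a sink.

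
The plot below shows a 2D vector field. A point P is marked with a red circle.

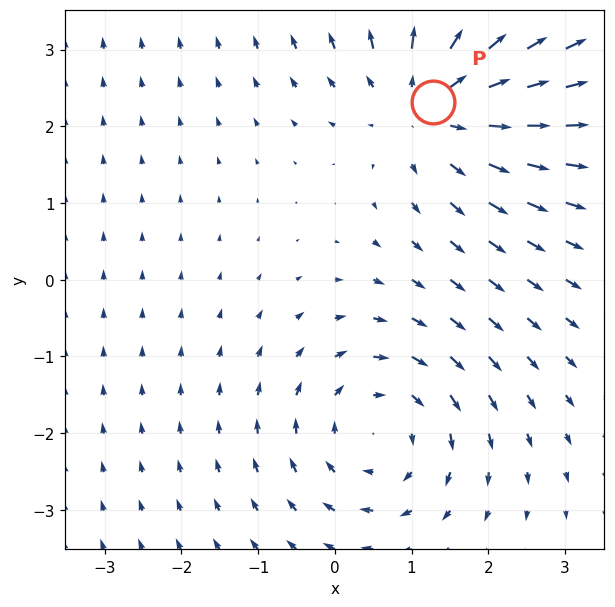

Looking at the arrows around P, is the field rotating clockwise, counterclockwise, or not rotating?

not rotating

Near P at (1.3, 2.3) the arrows show no circulation. The curl there is ≈0.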